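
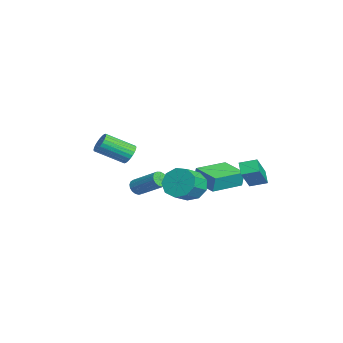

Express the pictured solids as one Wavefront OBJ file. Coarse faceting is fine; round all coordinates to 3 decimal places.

v 2.096 3.211 -0.676
v 1.404 3.191 -0.118
v 2.291 4.153 -0.402
v 1.598 4.133 0.156
v 3.242 2.567 0.724
v 2.549 2.547 1.282
v 3.436 3.509 0.998
v 2.744 3.489 1.556
v 0.744 -2.98 1.41
v 1.038 -2.69 1.925
v 0.95 -4.27 2.865
v 0.656 -4.56 2.35
v 0.79 -2.646 1.977
v 0.702 -4.225 2.917
v 0.535 -2.652 1.943
v 0.446 -4.231 2.882
v 0.312 -2.708 1.828
v 0.223 -4.287 2.767
v 0.154 -2.805 1.649
v 0.066 -4.385 2.588
v 0.087 -2.929 1.434
v -0.002 -4.509 2.373
v 0.119 -3.061 1.215
v 0.031 -4.641 2.154
v 0.247 -3.181 1.026
v 0.158 -4.761 1.965
v 0.45 -3.27 0.895
v 0.362 -4.85 1.835
v 0.698 -3.315 0.843
v 0.61 -4.894 1.783
v 0.954 -3.309 0.878
v 0.865 -4.888 1.817
v 1.177 -3.253 0.993
v 1.088 -4.832 1.932
v 1.334 -3.155 1.172
v 1.246 -4.735 2.111
v 1.402 -3.031 1.387
v 1.313 -4.611 2.326
v 1.369 -2.899 1.606
v 1.281 -4.479 2.545
v 1.242 -2.779 1.795
v 1.153 -4.359 2.734
v 0.02 0.368 -1.407
v 0.474 0.117 -2.297
v 1.394 -0.678 -1.603
v 0.94 -0.428 -0.713
v 0.773 0.696 -2.028
v 1.693 -0.099 -1.335
v 0.719 1.122 -1.469
v 1.639 0.326 -0.776
v 0.338 1.194 -0.881
v 1.258 0.399 -0.187
v -0.192 0.88 -0.539
v 0.729 0.085 0.155
v -0.622 0.326 -0.603
v 0.298 -0.469 0.091
v -0.752 -0.208 -1.043
v 0.168 -1.004 -0.349
v -0.521 -0.473 -1.653
v 0.399 -1.269 -0.96
v -0.037 -0.345 -2.148
v 0.883 -1.14 -1.455
v -3.228 -2.233 -2.829
v -2.775 -2.545 -2.935
v -1.7 -1.34 -1.898
v -2.152 -1.027 -1.791
v -2.78 -2.368 -3.136
v -1.704 -1.162 -2.099
v -2.887 -2.16 -3.267
v -1.811 -0.954 -2.229
v -3.072 -1.969 -3.297
v -1.996 -0.763 -2.26
v -3.293 -1.838 -3.22
v -2.217 -0.632 -2.183
v -3.499 -1.797 -3.054
v -2.423 -0.592 -2.016
v -3.643 -1.857 -2.835
v -2.567 -0.651 -1.798
v -3.692 -2.002 -2.616
v -2.616 -0.797 -1.578
v -3.634 -2.201 -2.445
v -2.559 -0.995 -1.407
v -3.484 -2.406 -2.362
v -2.408 -1.201 -1.324
v -3.274 -2.572 -2.386
v -2.199 -1.367 -1.348
v -3.055 -2.66 -2.511
v -1.979 -1.455 -1.474
v -2.874 -2.651 -2.71
v -1.799 -1.445 -1.672
v -3.365 0.958 -2.583
v -3.276 1.085 -1.544
v -4.508 2.775 -2.706
v -4.419 2.901 -1.668
v -1.941 1.839 -2.812
v -1.852 1.965 -1.774
v -3.084 3.655 -2.936
v -2.995 3.782 -1.897
f 2 4 1
f 5 2 1
f 1 4 3
f 3 5 1
f 2 8 4
f 6 2 5
f 6 8 2
f 4 8 3
f 7 5 3
f 3 8 7
f 7 6 5
f 8 6 7
f 10 9 13
f 10 13 11
f 11 13 14
f 11 14 12
f 13 9 15
f 13 15 14
f 14 15 16
f 14 16 12
f 15 9 17
f 15 17 16
f 16 17 18
f 16 18 12
f 17 9 19
f 17 19 18
f 18 19 20
f 18 20 12
f 19 9 21
f 19 21 20
f 20 21 22
f 20 22 12
f 21 9 23
f 21 23 22
f 22 23 24
f 22 24 12
f 23 9 25
f 23 25 24
f 24 25 26
f 24 26 12
f 25 9 27
f 25 27 26
f 26 27 28
f 26 28 12
f 27 9 29
f 27 29 28
f 28 29 30
f 28 30 12
f 29 9 31
f 29 31 30
f 30 31 32
f 30 32 12
f 31 9 33
f 31 33 32
f 32 33 34
f 32 34 12
f 33 9 35
f 33 35 34
f 34 35 36
f 34 36 12
f 35 9 37
f 35 37 36
f 36 37 38
f 36 38 12
f 37 9 39
f 37 39 38
f 38 39 40
f 38 40 12
f 39 9 41
f 39 41 40
f 40 41 42
f 40 42 12
f 41 9 10
f 41 10 42
f 42 10 11
f 42 11 12
f 44 43 47
f 44 47 45
f 45 47 48
f 45 48 46
f 47 43 49
f 47 49 48
f 48 49 50
f 48 50 46
f 49 43 51
f 49 51 50
f 50 51 52
f 50 52 46
f 51 43 53
f 51 53 52
f 52 53 54
f 52 54 46
f 53 43 55
f 53 55 54
f 54 55 56
f 54 56 46
f 55 43 57
f 55 57 56
f 56 57 58
f 56 58 46
f 57 43 59
f 57 59 58
f 58 59 60
f 58 60 46
f 59 43 61
f 59 61 60
f 60 61 62
f 60 62 46
f 61 43 44
f 61 44 62
f 62 44 45
f 62 45 46
f 64 63 67
f 64 67 65
f 65 67 68
f 65 68 66
f 67 63 69
f 67 69 68
f 68 69 70
f 68 70 66
f 69 63 71
f 69 71 70
f 70 71 72
f 70 72 66
f 71 63 73
f 71 73 72
f 72 73 74
f 72 74 66
f 73 63 75
f 73 75 74
f 74 75 76
f 74 76 66
f 75 63 77
f 75 77 76
f 76 77 78
f 76 78 66
f 77 63 79
f 77 79 78
f 78 79 80
f 78 80 66
f 79 63 81
f 79 81 80
f 80 81 82
f 80 82 66
f 81 63 83
f 81 83 82
f 82 83 84
f 82 84 66
f 83 63 85
f 83 85 84
f 84 85 86
f 84 86 66
f 85 63 87
f 85 87 86
f 86 87 88
f 86 88 66
f 87 63 89
f 87 89 88
f 88 89 90
f 88 90 66
f 89 63 64
f 89 64 90
f 90 64 65
f 90 65 66
f 92 94 91
f 95 92 91
f 91 94 93
f 93 95 91
f 92 98 94
f 96 92 95
f 96 98 92
f 94 98 93
f 97 95 93
f 93 98 97
f 97 96 95
f 98 96 97



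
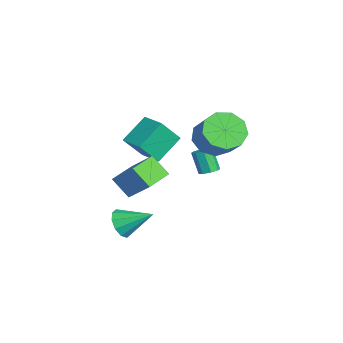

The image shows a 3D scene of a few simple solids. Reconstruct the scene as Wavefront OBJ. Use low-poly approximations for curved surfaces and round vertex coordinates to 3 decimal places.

v 1.714 -4.353 -1.086
v 2.09 -4.835 -0.555
v 2.266 -3.027 -0.274
v 2.408 -4.739 -0.929
v 2.461 -4.495 -1.363
v 2.229 -4.197 -1.691
v 1.799 -3.959 -1.788
v 1.337 -3.871 -1.617
v 1.019 -3.967 -1.243
v 0.966 -4.211 -0.809
v 1.198 -4.509 -0.481
v 1.628 -4.747 -0.384
v -2.912 -2.691 0.39
v -2.657 -3.625 1.625
v -3.636 -1.549 1.403
v -3.381 -2.483 2.638
v -1.739 -2.117 0.582
v -1.484 -3.051 1.817
v -2.463 -0.975 1.595
v -2.208 -1.909 2.83
v 1.395 -3.827 2.348
v 2.337 -3.067 3.513
v 1.957 -3.195 1.482
v 2.899 -2.435 2.647
v 2.341 -4.825 2.233
v 3.283 -4.065 3.398
v 2.903 -4.193 1.367
v 3.845 -3.433 2.532
v -0.866 0.273 2.452
v -0.12 0.197 1.674
v 1.091 0.451 2.81
v 0.346 0.527 3.588
v -0.337 0.9 1.749
v 0.874 1.154 2.885
v -0.802 1.309 2.152
v 0.41 1.563 3.288
v -1.296 1.233 2.696
v -0.085 1.487 3.832
v -1.589 0.708 3.126
v -0.378 0.962 4.262
v -1.543 -0.02 3.24
v -0.332 0.234 4.376
v -1.181 -0.611 2.986
v 0.03 -0.357 4.122
v -0.671 -0.789 2.481
v 0.54 -0.535 3.618
v -0.252 -0.469 1.964
v 0.959 -0.215 3.1
v -2.608 0.419 -0.895
v -2.295 0.765 -0.665
v -2.84 0.507 0.464
v -3.152 0.161 0.235
v -2.636 0.928 -0.792
v -3.18 0.67 0.337
v -2.96 0.792 -0.979
v -3.504 0.534 0.15
v -3.077 0.438 -1.117
v -3.622 0.18 0.012
v -2.92 0.073 -1.124
v -3.465 -0.185 0.005
v -2.58 -0.09 -0.997
v -3.124 -0.348 0.132
v -2.256 0.046 -0.81
v -2.8 -0.212 0.319
v -2.138 0.4 -0.672
v -2.683 0.142 0.457
f 2 1 4
f 2 4 3
f 4 1 5
f 4 5 3
f 5 1 6
f 5 6 3
f 6 1 7
f 6 7 3
f 7 1 8
f 7 8 3
f 8 1 9
f 8 9 3
f 9 1 10
f 9 10 3
f 10 1 11
f 10 11 3
f 11 1 12
f 11 12 3
f 12 1 2
f 12 2 3
f 14 16 13
f 17 14 13
f 13 16 15
f 15 17 13
f 14 20 16
f 18 14 17
f 18 20 14
f 16 20 15
f 19 17 15
f 15 20 19
f 19 18 17
f 20 18 19
f 22 24 21
f 25 22 21
f 21 24 23
f 23 25 21
f 22 28 24
f 26 22 25
f 26 28 22
f 24 28 23
f 27 25 23
f 23 28 27
f 27 26 25
f 28 26 27
f 30 29 33
f 30 33 31
f 31 33 34
f 31 34 32
f 33 29 35
f 33 35 34
f 34 35 36
f 34 36 32
f 35 29 37
f 35 37 36
f 36 37 38
f 36 38 32
f 37 29 39
f 37 39 38
f 38 39 40
f 38 40 32
f 39 29 41
f 39 41 40
f 40 41 42
f 40 42 32
f 41 29 43
f 41 43 42
f 42 43 44
f 42 44 32
f 43 29 45
f 43 45 44
f 44 45 46
f 44 46 32
f 45 29 47
f 45 47 46
f 46 47 48
f 46 48 32
f 47 29 30
f 47 30 48
f 48 30 31
f 48 31 32
f 50 49 53
f 50 53 51
f 51 53 54
f 51 54 52
f 53 49 55
f 53 55 54
f 54 55 56
f 54 56 52
f 55 49 57
f 55 57 56
f 56 57 58
f 56 58 52
f 57 49 59
f 57 59 58
f 58 59 60
f 58 60 52
f 59 49 61
f 59 61 60
f 60 61 62
f 60 62 52
f 61 49 63
f 61 63 62
f 62 63 64
f 62 64 52
f 63 49 65
f 63 65 64
f 64 65 66
f 64 66 52
f 65 49 50
f 65 50 66
f 66 50 51
f 66 51 52



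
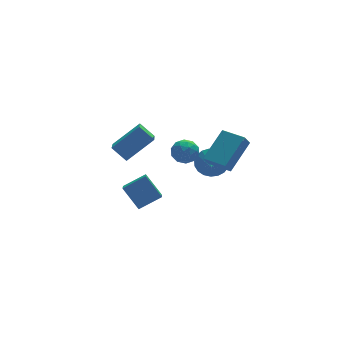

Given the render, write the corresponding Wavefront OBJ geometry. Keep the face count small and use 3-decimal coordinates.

v -3.495 -3.057 0.013
v -3.921 -4.365 0.887
v -4.028 -2.186 1.056
v -4.453 -3.494 1.931
v -2.307 -3.046 0.609
v -2.732 -4.354 1.484
v -2.839 -2.175 1.653
v -3.265 -3.483 2.527
v -2.644 4.082 -0.367
v -3.189 2.472 0.546
v -1.078 4.225 0.82
v -1.623 2.615 1.733
v -2.037 3.465 -1.093
v -2.582 1.855 -0.18
v -0.471 3.608 0.094
v -1.016 1.998 1.007
v 2.054 1.668 -1.301
v 2.586 1.191 -1.896
v 1.646 0.612 -0.819
v 2.824 1.236 -1.594
v 2.928 1.357 -1.242
v 2.882 1.531 -0.9
v 2.692 1.729 -0.627
v 2.392 1.916 -0.471
v 2.033 2.06 -0.458
v 1.678 2.137 -0.591
v 1.388 2.132 -0.847
v 1.213 2.047 -1.181
v 1.184 1.897 -1.536
v 1.305 1.707 -1.85
v 1.555 1.51 -2.07
v 1.892 1.34 -2.156
v 2.257 1.227 -2.095
v 1.597 -1.59 0.791
v 3.003 -0.603 1.999
v 0.803 -0.437 0.772
v 2.209 0.551 1.979
v 1.991 -1.331 0.121
v 3.397 -0.343 1.328
v 1.197 -0.177 0.101
v 2.603 0.81 1.309
v 1.064 2.453 0.106
v 1.411 1.893 -0.365
v -0.111 1.927 -0.135
v 0.236 1.367 -0.606
v 0.356 1.354 0.195
v 1.083 1.679 0.343
v 0.217 2.141 -0.843
v 0.944 2.466 -0.695
v 0.888 1.7 -0.952
v 0.974 1.214 -0.31
v 0.326 2.606 -0.19
v 0.412 2.12 0.452
v 1.341 2.219 -0.108
v -0.041 1.601 -0.392
v 0.03 1.593 0.079
v 0.234 1.264 -0.198
v 1.148 2.093 0.308
v 1.352 1.764 0.031
v 0.732 1.447 0.36
v -0.052 2.056 -0.531
v 0.152 1.727 -0.808
v 1.066 2.556 -0.302
v 1.27 2.227 -0.579
v 0.568 2.373 -0.86
v 1.237 1.777 -0.73
v 0.546 1.468 -0.872
v 0.535 1.923 -1.011
v 0.962 2.114 -0.924
v 1.288 1.491 -0.353
v 0.597 1.182 -0.495
v 0.668 1.174 -0.024
v 1.095 1.365 0.063
v 0.98 1.378 -0.698
v 0.703 2.638 -0.005
v 0.012 2.329 -0.147
v 0.205 2.455 -0.563
v 0.632 2.646 -0.476
v 0.754 2.352 0.372
v 0.063 2.043 0.23
v 0.338 1.706 0.424
v 0.765 1.897 0.511
v 0.32 2.442 0.198
f 2 4 1
f 5 2 1
f 1 4 3
f 3 5 1
f 2 8 4
f 6 2 5
f 6 8 2
f 4 8 3
f 7 5 3
f 3 8 7
f 7 6 5
f 8 6 7
f 10 12 9
f 13 10 9
f 9 12 11
f 11 13 9
f 10 16 12
f 14 10 13
f 14 16 10
f 12 16 11
f 15 13 11
f 11 16 15
f 15 14 13
f 16 14 15
f 18 17 20
f 18 20 19
f 20 17 21
f 20 21 19
f 21 17 22
f 21 22 19
f 22 17 23
f 22 23 19
f 23 17 24
f 23 24 19
f 24 17 25
f 24 25 19
f 25 17 26
f 25 26 19
f 26 17 27
f 26 27 19
f 27 17 28
f 27 28 19
f 28 17 29
f 28 29 19
f 29 17 30
f 29 30 19
f 30 17 31
f 30 31 19
f 31 17 32
f 31 32 19
f 32 17 33
f 32 33 19
f 33 17 18
f 33 18 19
f 35 37 34
f 38 35 34
f 34 37 36
f 36 38 34
f 35 41 37
f 39 35 38
f 39 41 35
f 37 41 36
f 40 38 36
f 36 41 40
f 40 39 38
f 41 39 40
f 42 79 58
f 79 53 82
f 58 82 47
f 79 82 58
f 42 58 54
f 58 47 59
f 54 59 43
f 58 59 54
f 42 54 63
f 54 43 64
f 63 64 49
f 54 64 63
f 42 63 75
f 63 49 78
f 75 78 52
f 63 78 75
f 42 75 79
f 75 52 83
f 79 83 53
f 75 83 79
f 43 59 70
f 59 47 73
f 70 73 51
f 59 73 70
f 47 82 60
f 82 53 81
f 60 81 46
f 82 81 60
f 53 83 80
f 83 52 76
f 80 76 44
f 83 76 80
f 52 78 77
f 78 49 65
f 77 65 48
f 78 65 77
f 49 64 69
f 64 43 66
f 69 66 50
f 64 66 69
f 45 71 57
f 71 51 72
f 57 72 46
f 71 72 57
f 45 57 55
f 57 46 56
f 55 56 44
f 57 56 55
f 45 55 62
f 55 44 61
f 62 61 48
f 55 61 62
f 45 62 67
f 62 48 68
f 67 68 50
f 62 68 67
f 45 67 71
f 67 50 74
f 71 74 51
f 67 74 71
f 46 72 60
f 72 51 73
f 60 73 47
f 72 73 60
f 44 56 80
f 56 46 81
f 80 81 53
f 56 81 80
f 48 61 77
f 61 44 76
f 77 76 52
f 61 76 77
f 50 68 69
f 68 48 65
f 69 65 49
f 68 65 69
f 51 74 70
f 74 50 66
f 70 66 43
f 74 66 70



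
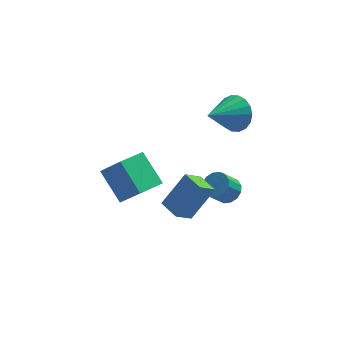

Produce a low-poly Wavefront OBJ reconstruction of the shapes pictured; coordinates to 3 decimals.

v 1.662 -2.628 -2.385
v 0.894 -3.189 -1.653
v 1.023 -1.618 -2.282
v 0.255 -2.178 -1.549
v 2.825 -2.062 -0.731
v 2.057 -2.622 0.002
v 2.186 -1.051 -0.627
v 1.418 -1.612 0.105
v -1.724 -2.377 -1.2
v -0.776 -2.971 0.013
v -2.613 -1.133 0.104
v -1.665 -1.726 1.317
v -0.615 -1.254 -1.517
v 0.333 -1.847 -0.304
v -1.504 -0.009 -0.213
v -0.556 -0.603 1
v 3.708 0.873 -3.556
v 4.225 1.161 -3.032
v 3.549 0.755 -2.141
v 3.032 0.467 -2.664
v 3.958 1.465 -3.096
v 3.282 1.059 -2.205
v 3.625 1.61 -3.283
v 2.949 1.204 -2.392
v 3.314 1.557 -3.543
v 2.638 1.151 -2.652
v 3.108 1.321 -3.807
v 2.432 0.916 -2.915
v 3.063 0.965 -4.003
v 2.387 0.559 -3.111
v 3.191 0.585 -4.079
v 2.515 0.179 -3.188
v 3.458 0.281 -4.015
v 2.782 -0.125 -3.124
v 3.791 0.136 -3.828
v 3.115 -0.27 -2.937
v 4.102 0.189 -3.568
v 3.426 -0.217 -2.677
v 4.308 0.424 -3.305
v 3.632 0.019 -2.413
v 4.353 0.781 -3.109
v 3.677 0.375 -2.217
v 3.905 0.204 3.042
v 4.601 -0.085 3.801
v 2.495 -0.944 3.898
v 4.398 0.304 3.986
v 4.096 0.673 3.984
v 3.757 0.948 3.796
v 3.447 1.077 3.458
v 3.228 1.033 3.037
v 3.143 0.824 2.618
v 3.209 0.493 2.282
v 3.412 0.104 2.097
v 3.714 -0.265 2.099
v 4.053 -0.541 2.287
v 4.363 -0.669 2.625
v 4.582 -0.625 3.046
v 4.667 -0.416 3.465
f 2 4 1
f 5 2 1
f 1 4 3
f 3 5 1
f 2 8 4
f 6 2 5
f 6 8 2
f 4 8 3
f 7 5 3
f 3 8 7
f 7 6 5
f 8 6 7
f 10 12 9
f 13 10 9
f 9 12 11
f 11 13 9
f 10 16 12
f 14 10 13
f 14 16 10
f 12 16 11
f 15 13 11
f 11 16 15
f 15 14 13
f 16 14 15
f 18 17 21
f 18 21 19
f 19 21 22
f 19 22 20
f 21 17 23
f 21 23 22
f 22 23 24
f 22 24 20
f 23 17 25
f 23 25 24
f 24 25 26
f 24 26 20
f 25 17 27
f 25 27 26
f 26 27 28
f 26 28 20
f 27 17 29
f 27 29 28
f 28 29 30
f 28 30 20
f 29 17 31
f 29 31 30
f 30 31 32
f 30 32 20
f 31 17 33
f 31 33 32
f 32 33 34
f 32 34 20
f 33 17 35
f 33 35 34
f 34 35 36
f 34 36 20
f 35 17 37
f 35 37 36
f 36 37 38
f 36 38 20
f 37 17 39
f 37 39 38
f 38 39 40
f 38 40 20
f 39 17 41
f 39 41 40
f 40 41 42
f 40 42 20
f 41 17 18
f 41 18 42
f 42 18 19
f 42 19 20
f 44 43 46
f 44 46 45
f 46 43 47
f 46 47 45
f 47 43 48
f 47 48 45
f 48 43 49
f 48 49 45
f 49 43 50
f 49 50 45
f 50 43 51
f 50 51 45
f 51 43 52
f 51 52 45
f 52 43 53
f 52 53 45
f 53 43 54
f 53 54 45
f 54 43 55
f 54 55 45
f 55 43 56
f 55 56 45
f 56 43 57
f 56 57 45
f 57 43 58
f 57 58 45
f 58 43 44
f 58 44 45



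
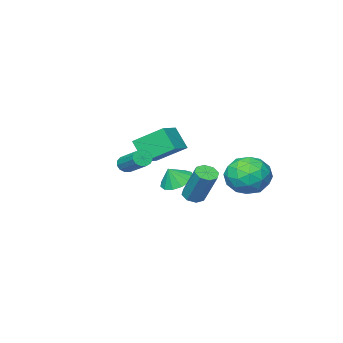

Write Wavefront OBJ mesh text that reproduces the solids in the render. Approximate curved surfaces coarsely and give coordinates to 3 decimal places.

v -0.866 3.103 -1.14
v 0.001 2.609 -0.458
v -2.041 1.591 -0.742
v -1.174 1.097 -0.06
v -1.729 2.107 0.305
v -1.003 3.042 0.06
v -1.037 1.158 -1.26
v -0.311 2.093 -1.505
v -0.105 1.407 -0.531
v -0.532 1.993 0.436
v -1.508 2.207 -1.636
v -1.935 2.793 -0.669
v -0.329 2.989 -0.834
v -1.711 1.211 -0.366
v -2.037 1.805 -0.151
v -1.527 1.514 0.25
v -0.919 3.243 -0.53
v -0.409 2.953 -0.129
v -1.426 2.658 0.32
v -1.631 1.247 -1.071
v -1.121 0.957 -0.67
v -0.513 2.686 -1.45
v -0.003 2.395 -1.049
v -0.614 1.542 -1.52
v 0.118 1.992 -0.476
v -0.573 1.103 -0.242
v -0.492 1.139 -0.947
v -0.065 1.688 -1.092
v -0.133 2.337 0.093
v -0.824 1.448 0.327
v -1.15 2.042 0.541
v -0.723 2.591 0.397
v -0.195 1.63 0.049
v -1.216 2.752 -1.527
v -1.907 1.863 -1.293
v -1.317 1.609 -1.597
v -0.89 2.158 -1.741
v -1.467 3.097 -0.958
v -2.158 2.208 -0.724
v -1.975 2.512 -0.108
v -1.548 3.061 -0.253
v -1.845 2.57 -1.249
v 0.8 0.306 -1.986
v 1.345 0.502 -2.14
v 1.445 1.631 -0.348
v 0.9 1.434 -0.194
v 1.01 0.776 -2.294
v 1.11 1.904 -0.502
v 0.552 0.774 -2.267
v 0.652 1.903 -0.475
v 0.239 0.498 -2.076
v 0.339 1.626 -0.284
v 0.255 0.109 -1.832
v 0.355 1.238 -0.04
v 0.59 -0.164 -1.678
v 0.69 0.964 0.114
v 1.048 -0.163 -1.705
v 1.148 0.966 0.087
v 1.361 0.114 -1.896
v 1.461 1.242 -0.104
v 0.734 -0.258 0.886
v 0.821 -1.07 1.986
v 1.901 0.33 1.227
v 1.988 -0.483 2.327
v 1.632 -1.477 -0.087
v 1.719 -2.29 1.013
v 2.799 -0.89 0.254
v 2.886 -1.702 1.354
v 3.606 -1.158 0.191
v 3.779 -1.403 0.591
v 3.967 0.134 1.449
v 3.794 0.378 1.049
v 4.003 -1.342 0.432
v 4.192 0.195 1.29
v 4.102 -1.222 0.197
v 4.29 0.314 1.055
v 4.042 -1.083 -0.04
v 4.231 0.454 0.817
v 3.845 -0.967 -0.204
v 4.033 0.57 0.654
v 3.571 -0.912 -0.243
v 3.759 0.625 0.615
v 3.308 -0.935 -0.143
v 3.497 0.601 0.715
v 3.14 -1.029 0.062
v 3.329 0.507 0.92
v 3.12 -1.164 0.309
v 3.308 0.372 1.167
v 3.254 -1.298 0.518
v 3.442 0.239 1.376
v 3.499 -1.387 0.623
v 3.688 0.15 1.481
v -1.273 -3.754 -2.686
v -0.485 -3.709 -3.14
v -0.767 -3.806 -1.814
v -0.619 -3.225 -3.034
v -0.96 -2.91 -2.817
v -1.4 -2.862 -2.559
v -1.8 -3.097 -2.342
v -2.033 -3.541 -2.233
v -2.024 -4.053 -2.269
v -1.777 -4.469 -2.437
v -1.37 -4.659 -2.684
v -0.932 -4.561 -2.932
v -0.602 -4.207 -3.102
f 1 38 17
f 38 12 41
f 17 41 6
f 38 41 17
f 1 17 13
f 17 6 18
f 13 18 2
f 17 18 13
f 1 13 22
f 13 2 23
f 22 23 8
f 13 23 22
f 1 22 34
f 22 8 37
f 34 37 11
f 22 37 34
f 1 34 38
f 34 11 42
f 38 42 12
f 34 42 38
f 2 18 29
f 18 6 32
f 29 32 10
f 18 32 29
f 6 41 19
f 41 12 40
f 19 40 5
f 41 40 19
f 12 42 39
f 42 11 35
f 39 35 3
f 42 35 39
f 11 37 36
f 37 8 24
f 36 24 7
f 37 24 36
f 8 23 28
f 23 2 25
f 28 25 9
f 23 25 28
f 4 30 16
f 30 10 31
f 16 31 5
f 30 31 16
f 4 16 14
f 16 5 15
f 14 15 3
f 16 15 14
f 4 14 21
f 14 3 20
f 21 20 7
f 14 20 21
f 4 21 26
f 21 7 27
f 26 27 9
f 21 27 26
f 4 26 30
f 26 9 33
f 30 33 10
f 26 33 30
f 5 31 19
f 31 10 32
f 19 32 6
f 31 32 19
f 3 15 39
f 15 5 40
f 39 40 12
f 15 40 39
f 7 20 36
f 20 3 35
f 36 35 11
f 20 35 36
f 9 27 28
f 27 7 24
f 28 24 8
f 27 24 28
f 10 33 29
f 33 9 25
f 29 25 2
f 33 25 29
f 44 43 47
f 44 47 45
f 45 47 48
f 45 48 46
f 47 43 49
f 47 49 48
f 48 49 50
f 48 50 46
f 49 43 51
f 49 51 50
f 50 51 52
f 50 52 46
f 51 43 53
f 51 53 52
f 52 53 54
f 52 54 46
f 53 43 55
f 53 55 54
f 54 55 56
f 54 56 46
f 55 43 57
f 55 57 56
f 56 57 58
f 56 58 46
f 57 43 59
f 57 59 58
f 58 59 60
f 58 60 46
f 59 43 44
f 59 44 60
f 60 44 45
f 60 45 46
f 62 64 61
f 65 62 61
f 61 64 63
f 63 65 61
f 62 68 64
f 66 62 65
f 66 68 62
f 64 68 63
f 67 65 63
f 63 68 67
f 67 66 65
f 68 66 67
f 70 69 73
f 70 73 71
f 71 73 74
f 71 74 72
f 73 69 75
f 73 75 74
f 74 75 76
f 74 76 72
f 75 69 77
f 75 77 76
f 76 77 78
f 76 78 72
f 77 69 79
f 77 79 78
f 78 79 80
f 78 80 72
f 79 69 81
f 79 81 80
f 80 81 82
f 80 82 72
f 81 69 83
f 81 83 82
f 82 83 84
f 82 84 72
f 83 69 85
f 83 85 84
f 84 85 86
f 84 86 72
f 85 69 87
f 85 87 86
f 86 87 88
f 86 88 72
f 87 69 89
f 87 89 88
f 88 89 90
f 88 90 72
f 89 69 91
f 89 91 90
f 90 91 92
f 90 92 72
f 91 69 70
f 91 70 92
f 92 70 71
f 92 71 72
f 94 93 96
f 94 96 95
f 96 93 97
f 96 97 95
f 97 93 98
f 97 98 95
f 98 93 99
f 98 99 95
f 99 93 100
f 99 100 95
f 100 93 101
f 100 101 95
f 101 93 102
f 101 102 95
f 102 93 103
f 102 103 95
f 103 93 104
f 103 104 95
f 104 93 105
f 104 105 95
f 105 93 94
f 105 94 95



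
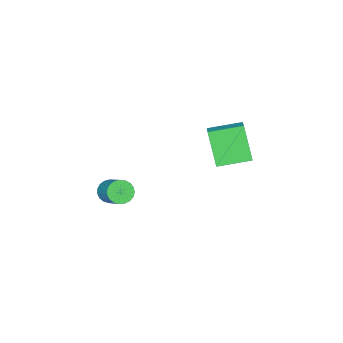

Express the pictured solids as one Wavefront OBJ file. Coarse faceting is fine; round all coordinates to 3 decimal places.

v -4.383 -2.755 3.626
v -3.865 -2.106 4.128
v -4.066 -1.78 2.038
v -3.547 -1.132 2.54
v -3.033 -3.628 3.36
v -2.514 -2.98 3.862
v -2.715 -2.654 1.772
v -2.197 -2.005 2.274
v 1.862 -4.399 1.24
v 2.367 -4.278 0.919
v 2.902 -2.859 2.299
v 2.398 -2.981 2.62
v 2.199 -4.116 0.818
v 2.735 -2.697 2.197
v 1.974 -4.004 0.79
v 2.509 -2.585 2.169
v 1.729 -3.959 0.839
v 2.264 -2.541 2.219
v 1.507 -3.991 0.958
v 2.042 -2.572 2.338
v 1.347 -4.094 1.126
v 1.882 -2.675 2.505
v 1.276 -4.249 1.313
v 1.811 -2.83 2.693
v 1.306 -4.431 1.488
v 1.841 -3.012 2.868
v 1.432 -4.607 1.62
v 1.968 -3.188 3
v 1.633 -4.747 1.686
v 2.168 -3.328 3.066
v 1.874 -4.827 1.676
v 2.409 -3.408 3.055
v 2.112 -4.833 1.589
v 2.647 -3.414 2.969
v 2.307 -4.764 1.443
v 2.843 -3.345 2.822
v 2.426 -4.632 1.261
v 2.961 -3.213 2.641
v 2.447 -4.46 1.076
v 2.982 -3.041 2.456
f 2 4 1
f 5 2 1
f 1 4 3
f 3 5 1
f 2 8 4
f 6 2 5
f 6 8 2
f 4 8 3
f 7 5 3
f 3 8 7
f 7 6 5
f 8 6 7
f 10 9 13
f 10 13 11
f 11 13 14
f 11 14 12
f 13 9 15
f 13 15 14
f 14 15 16
f 14 16 12
f 15 9 17
f 15 17 16
f 16 17 18
f 16 18 12
f 17 9 19
f 17 19 18
f 18 19 20
f 18 20 12
f 19 9 21
f 19 21 20
f 20 21 22
f 20 22 12
f 21 9 23
f 21 23 22
f 22 23 24
f 22 24 12
f 23 9 25
f 23 25 24
f 24 25 26
f 24 26 12
f 25 9 27
f 25 27 26
f 26 27 28
f 26 28 12
f 27 9 29
f 27 29 28
f 28 29 30
f 28 30 12
f 29 9 31
f 29 31 30
f 30 31 32
f 30 32 12
f 31 9 33
f 31 33 32
f 32 33 34
f 32 34 12
f 33 9 35
f 33 35 34
f 34 35 36
f 34 36 12
f 35 9 37
f 35 37 36
f 36 37 38
f 36 38 12
f 37 9 39
f 37 39 38
f 38 39 40
f 38 40 12
f 39 9 10
f 39 10 40
f 40 10 11
f 40 11 12



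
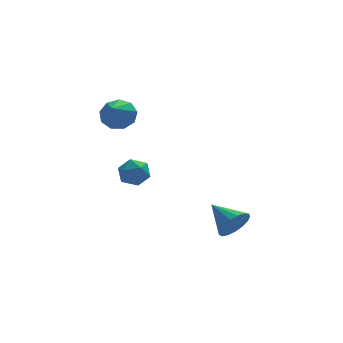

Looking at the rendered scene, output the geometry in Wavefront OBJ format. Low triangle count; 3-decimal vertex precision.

v -1.702 4.576 -0.487
v -1.136 3.926 -0.213
v -2.524 3.574 -1.167
v -1.958 2.924 -0.893
v -2.48 3.352 -0.291
v -1.972 3.972 0.129
v -1.688 3.528 -1.509
v -1.18 4.148 -1.089
v -1.127 3.279 -0.844
v -1.617 3.17 -0.092
v -2.043 4.33 -1.288
v -2.533 4.221 -0.536
v -2.42 4.54 3.018
v -1.52 4.293 3.198
v -3.06 3.06 4.182
v -1.724 4.727 3.637
v -2.253 5.073 3.786
v -2.861 5.17 3.576
v -3.262 4.972 3.104
v -3.269 4.573 2.592
v -2.879 4.158 2.279
v -2.274 3.922 2.311
v -1.738 3.976 2.674
v 2.307 0.262 -3.056
v 3.041 0.328 -2.424
v 1.533 1.678 -2.304
v 3.177 0.593 -2.781
v 3.114 0.781 -3.201
v 2.867 0.851 -3.587
v 2.491 0.785 -3.852
v 2.073 0.6 -3.934
v 1.709 0.338 -3.815
v 1.482 0.058 -3.522
v 1.444 -0.175 -3.123
v 1.604 -0.308 -2.708
v 1.925 -0.31 -2.372
v 2.334 -0.181 -2.193
v 2.736 0.049 -2.212
f 1 12 6
f 1 6 2
f 1 2 8
f 1 8 11
f 1 11 12
f 2 6 10
f 6 12 5
f 12 11 3
f 11 8 7
f 8 2 9
f 4 10 5
f 4 5 3
f 4 3 7
f 4 7 9
f 4 9 10
f 5 10 6
f 3 5 12
f 7 3 11
f 9 7 8
f 10 9 2
f 14 13 16
f 14 16 15
f 16 13 17
f 16 17 15
f 17 13 18
f 17 18 15
f 18 13 19
f 18 19 15
f 19 13 20
f 19 20 15
f 20 13 21
f 20 21 15
f 21 13 22
f 21 22 15
f 22 13 23
f 22 23 15
f 23 13 14
f 23 14 15
f 25 24 27
f 25 27 26
f 27 24 28
f 27 28 26
f 28 24 29
f 28 29 26
f 29 24 30
f 29 30 26
f 30 24 31
f 30 31 26
f 31 24 32
f 31 32 26
f 32 24 33
f 32 33 26
f 33 24 34
f 33 34 26
f 34 24 35
f 34 35 26
f 35 24 36
f 35 36 26
f 36 24 37
f 36 37 26
f 37 24 38
f 37 38 26
f 38 24 25
f 38 25 26



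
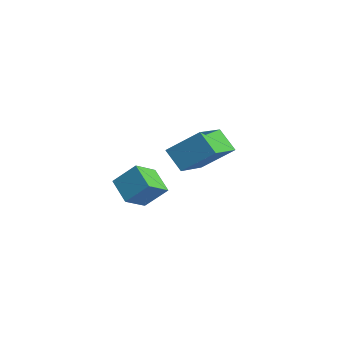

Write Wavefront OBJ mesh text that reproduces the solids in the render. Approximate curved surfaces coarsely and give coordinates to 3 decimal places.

v 2.895 -2.441 -3.333
v 1.953 -2.549 -2.718
v 2.465 -1.576 -3.839
v 1.524 -1.684 -3.224
v 3.336 -1.756 -2.536
v 2.395 -1.864 -1.921
v 2.907 -0.891 -3.042
v 1.965 -0.999 -2.427
v -0.752 1.062 -3.829
v -1.444 0.734 -2.985
v -1.91 2.351 -4.278
v -2.603 2.022 -3.435
v 0.003 2.098 -2.805
v -0.69 1.769 -1.962
v -1.156 3.386 -3.255
v -1.848 3.058 -2.411
f 2 4 1
f 5 2 1
f 1 4 3
f 3 5 1
f 2 8 4
f 6 2 5
f 6 8 2
f 4 8 3
f 7 5 3
f 3 8 7
f 7 6 5
f 8 6 7
f 10 12 9
f 13 10 9
f 9 12 11
f 11 13 9
f 10 16 12
f 14 10 13
f 14 16 10
f 12 16 11
f 15 13 11
f 11 16 15
f 15 14 13
f 16 14 15



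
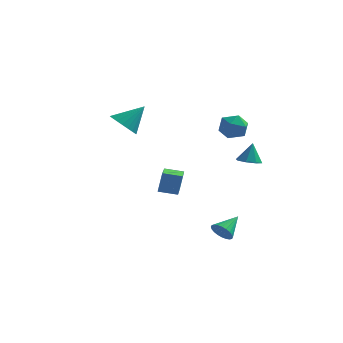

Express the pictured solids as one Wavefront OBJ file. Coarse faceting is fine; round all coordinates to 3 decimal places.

v 2.625 1.339 0.026
v 3.3 1.379 -0.038
v 2.715 1.641 1.174
v 3.064 1.831 -0.138
v 2.571 1.996 -0.142
v 2.108 1.776 -0.048
v 1.949 1.3 0.09
v 2.185 0.847 0.19
v 2.679 0.683 0.194
v 3.141 0.903 0.1
v -1.143 -1.626 -1.483
v -1.012 -1.326 -0.329
v -1.717 0.202 -1.893
v -1.586 0.502 -0.738
v -0.174 -1.362 -1.662
v -0.043 -1.062 -0.507
v -0.748 0.466 -2.071
v -0.617 0.766 -0.917
v 2.855 -3.569 -2.893
v 3.447 -3.681 -3.108
v 3.305 -2.471 -2.227
v 3.357 -3.534 -3.289
v 3.19 -3.392 -3.409
v 2.972 -3.278 -3.451
v 2.736 -3.207 -3.408
v 2.519 -3.192 -3.286
v 2.352 -3.234 -3.105
v 2.263 -3.327 -2.891
v 2.263 -3.457 -2.678
v 2.354 -3.603 -2.497
v 2.52 -3.745 -2.377
v 2.738 -3.859 -2.335
v 2.974 -3.93 -2.378
v 3.192 -3.945 -2.5
v 3.358 -3.903 -2.681
v 3.448 -3.81 -2.895
v 0.443 3.382 1.47
v 1.174 3.789 1.186
v 1.246 2.391 2.114
v 1.977 2.798 1.83
v 1.469 3.179 2.444
v 0.972 3.792 2.046
v 1.448 2.388 1.254
v 0.951 3.001 0.856
v 1.794 3.175 1.053
v 1.807 3.664 1.788
v 0.613 2.516 1.512
v 0.626 3.005 2.247
v -4.172 1.408 1.677
v -3.488 1.514 1.087
v -3.288 2.192 2.843
v -3.691 1.829 1.029
v -3.977 2.07 1.084
v -4.297 2.197 1.241
v -4.595 2.188 1.474
v -4.82 2.044 1.741
v -4.933 1.79 1.998
v -4.915 1.47 2.199
v -4.768 1.139 2.31
v -4.518 0.855 2.311
v -4.208 0.666 2.203
v -3.892 0.606 2.004
v -3.625 0.685 1.748
v -3.452 0.888 1.48
v -3.403 1.182 1.246
f 2 1 4
f 2 4 3
f 4 1 5
f 4 5 3
f 5 1 6
f 5 6 3
f 6 1 7
f 6 7 3
f 7 1 8
f 7 8 3
f 8 1 9
f 8 9 3
f 9 1 10
f 9 10 3
f 10 1 2
f 10 2 3
f 12 14 11
f 15 12 11
f 11 14 13
f 13 15 11
f 12 18 14
f 16 12 15
f 16 18 12
f 14 18 13
f 17 15 13
f 13 18 17
f 17 16 15
f 18 16 17
f 20 19 22
f 20 22 21
f 22 19 23
f 22 23 21
f 23 19 24
f 23 24 21
f 24 19 25
f 24 25 21
f 25 19 26
f 25 26 21
f 26 19 27
f 26 27 21
f 27 19 28
f 27 28 21
f 28 19 29
f 28 29 21
f 29 19 30
f 29 30 21
f 30 19 31
f 30 31 21
f 31 19 32
f 31 32 21
f 32 19 33
f 32 33 21
f 33 19 34
f 33 34 21
f 34 19 35
f 34 35 21
f 35 19 36
f 35 36 21
f 36 19 20
f 36 20 21
f 37 48 42
f 37 42 38
f 37 38 44
f 37 44 47
f 37 47 48
f 38 42 46
f 42 48 41
f 48 47 39
f 47 44 43
f 44 38 45
f 40 46 41
f 40 41 39
f 40 39 43
f 40 43 45
f 40 45 46
f 41 46 42
f 39 41 48
f 43 39 47
f 45 43 44
f 46 45 38
f 50 49 52
f 50 52 51
f 52 49 53
f 52 53 51
f 53 49 54
f 53 54 51
f 54 49 55
f 54 55 51
f 55 49 56
f 55 56 51
f 56 49 57
f 56 57 51
f 57 49 58
f 57 58 51
f 58 49 59
f 58 59 51
f 59 49 60
f 59 60 51
f 60 49 61
f 60 61 51
f 61 49 62
f 61 62 51
f 62 49 63
f 62 63 51
f 63 49 64
f 63 64 51
f 64 49 65
f 64 65 51
f 65 49 50
f 65 50 51



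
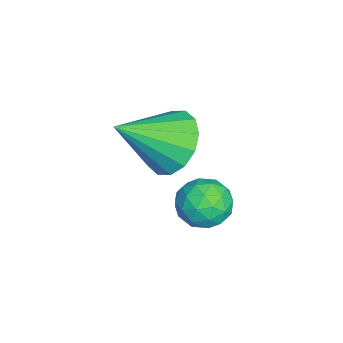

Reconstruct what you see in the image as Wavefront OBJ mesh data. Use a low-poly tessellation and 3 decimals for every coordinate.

v -3.951 -0.299 2.572
v -3.405 0.219 2.843
v -3.389 -1.361 3.468
v -3.729 0.262 3.097
v -4.113 0.155 3.21
v -4.453 -0.074 3.153
v -4.659 -0.363 2.939
v -4.675 -0.635 2.627
v -4.497 -0.817 2.3
v -4.173 -0.86 2.046
v -3.79 -0.752 1.933
v -3.449 -0.523 1.991
v -3.244 -0.234 2.204
v -3.227 0.037 2.516
v -3.722 0.931 0.598
v -3.442 0.581 1.057
v -4.358 0.139 0.383
v -4.078 -0.211 0.842
v -4.438 0.296 1
v -4.045 0.785 1.133
v -3.755 -0.065 0.307
v -3.362 0.424 0.44
v -3.462 -0.035 0.877
v -3.885 0.189 1.305
v -3.915 0.531 0.135
v -4.338 0.755 0.563
v -3.526 0.825 0.846
v -4.274 -0.105 0.594
v -4.486 0.193 0.686
v -4.321 -0.013 0.956
v -3.88 0.945 0.891
v -3.716 0.739 1.161
v -4.302 0.572 1.127
v -4.084 -0.019 0.279
v -3.92 -0.225 0.549
v -3.479 0.733 0.484
v -3.314 0.527 0.754
v -3.498 0.148 0.313
v -3.373 0.258 1.01
v -3.747 -0.207 0.884
v -3.558 -0.122 0.57
v -3.326 0.165 0.648
v -3.622 0.389 1.262
v -3.996 -0.076 1.136
v -4.207 0.222 1.228
v -3.976 0.509 1.307
v -3.634 0.027 1.156
v -3.804 0.796 0.304
v -4.178 0.331 0.178
v -3.824 0.211 0.133
v -3.593 0.498 0.212
v -4.053 0.927 0.556
v -4.427 0.462 0.43
v -4.474 0.555 0.792
v -4.242 0.842 0.87
v -4.166 0.693 0.284
f 2 1 4
f 2 4 3
f 4 1 5
f 4 5 3
f 5 1 6
f 5 6 3
f 6 1 7
f 6 7 3
f 7 1 8
f 7 8 3
f 8 1 9
f 8 9 3
f 9 1 10
f 9 10 3
f 10 1 11
f 10 11 3
f 11 1 12
f 11 12 3
f 12 1 13
f 12 13 3
f 13 1 14
f 13 14 3
f 14 1 2
f 14 2 3
f 15 52 31
f 52 26 55
f 31 55 20
f 52 55 31
f 15 31 27
f 31 20 32
f 27 32 16
f 31 32 27
f 15 27 36
f 27 16 37
f 36 37 22
f 27 37 36
f 15 36 48
f 36 22 51
f 48 51 25
f 36 51 48
f 15 48 52
f 48 25 56
f 52 56 26
f 48 56 52
f 16 32 43
f 32 20 46
f 43 46 24
f 32 46 43
f 20 55 33
f 55 26 54
f 33 54 19
f 55 54 33
f 26 56 53
f 56 25 49
f 53 49 17
f 56 49 53
f 25 51 50
f 51 22 38
f 50 38 21
f 51 38 50
f 22 37 42
f 37 16 39
f 42 39 23
f 37 39 42
f 18 44 30
f 44 24 45
f 30 45 19
f 44 45 30
f 18 30 28
f 30 19 29
f 28 29 17
f 30 29 28
f 18 28 35
f 28 17 34
f 35 34 21
f 28 34 35
f 18 35 40
f 35 21 41
f 40 41 23
f 35 41 40
f 18 40 44
f 40 23 47
f 44 47 24
f 40 47 44
f 19 45 33
f 45 24 46
f 33 46 20
f 45 46 33
f 17 29 53
f 29 19 54
f 53 54 26
f 29 54 53
f 21 34 50
f 34 17 49
f 50 49 25
f 34 49 50
f 23 41 42
f 41 21 38
f 42 38 22
f 41 38 42
f 24 47 43
f 47 23 39
f 43 39 16
f 47 39 43



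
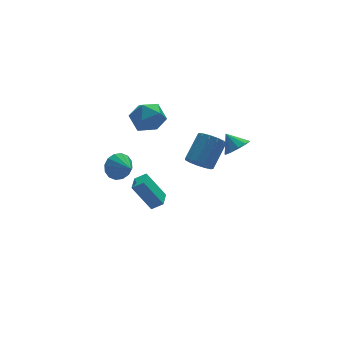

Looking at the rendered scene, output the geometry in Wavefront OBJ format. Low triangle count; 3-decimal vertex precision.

v -2.759 1.968 -0.226
v -2.347 2.377 0.588
v -2.561 0.592 0.366
v -2.853 2.349 0.694
v -3.334 2.22 0.553
v -3.661 2.022 0.203
v -3.746 1.81 -0.261
v -3.567 1.64 -0.716
v -3.171 1.558 -1.04
v -2.665 1.586 -1.145
v -2.184 1.716 -1.004
v -1.857 1.913 -0.655
v -1.772 2.125 -0.19
v -1.951 2.295 0.265
v -0.946 2.745 4.241
v -0.04 1.974 4.555
v -1.76 1.326 3.105
v -0.854 0.555 3.419
v -1.688 0.897 4.256
v -1.185 1.774 4.958
v -0.615 1.526 2.702
v -0.112 2.403 3.404
v 0.165 1.221 3.604
v -0.499 0.832 4.564
v -1.301 2.468 3.096
v -1.965 2.079 4.056
v 2.055 0.644 -0.796
v 2.772 0.394 -1.367
v 4.162 1.247 0.005
v 3.445 1.496 0.576
v 2.622 0.885 -1.519
v 4.011 1.737 -0.148
v 2.291 1.299 -1.442
v 3.681 2.151 -0.071
v 1.886 1.505 -1.159
v 3.275 2.357 0.212
v 1.535 1.438 -0.761
v 2.924 2.29 0.61
v 1.348 1.118 -0.374
v 2.738 1.971 0.997
v 1.387 0.648 -0.121
v 2.776 1.501 1.25
v 1.637 0.177 -0.082
v 3.026 1.029 1.29
v 2.021 -0.146 -0.269
v 3.41 0.706 1.102
v 2.415 -0.219 -0.624
v 3.804 0.634 0.747
v 2.695 -0.017 -1.033
v 4.084 0.835 0.338
v -1.47 2.824 -3.239
v -0.824 2.439 -2.726
v -0.729 3.91 -3.355
v -0.084 3.525 -2.842
v -0.536 1.995 -5.038
v 0.109 1.61 -4.525
v 0.204 3.081 -5.154
v 0.85 2.696 -4.641
v 2.669 -2.931 2.77
v 3.398 -2.399 2.594
v 2.311 -2.149 3.65
v 2.969 -2.224 2.264
v 2.425 -2.319 2.128
v 1.975 -2.648 2.237
v 1.789 -3.085 2.549
v 1.939 -3.463 2.946
v 2.368 -3.638 3.276
v 2.912 -3.543 3.412
v 3.363 -3.214 3.303
v 3.548 -2.777 2.991
f 2 1 4
f 2 4 3
f 4 1 5
f 4 5 3
f 5 1 6
f 5 6 3
f 6 1 7
f 6 7 3
f 7 1 8
f 7 8 3
f 8 1 9
f 8 9 3
f 9 1 10
f 9 10 3
f 10 1 11
f 10 11 3
f 11 1 12
f 11 12 3
f 12 1 13
f 12 13 3
f 13 1 14
f 13 14 3
f 14 1 2
f 14 2 3
f 15 26 20
f 15 20 16
f 15 16 22
f 15 22 25
f 15 25 26
f 16 20 24
f 20 26 19
f 26 25 17
f 25 22 21
f 22 16 23
f 18 24 19
f 18 19 17
f 18 17 21
f 18 21 23
f 18 23 24
f 19 24 20
f 17 19 26
f 21 17 25
f 23 21 22
f 24 23 16
f 28 27 31
f 28 31 29
f 29 31 32
f 29 32 30
f 31 27 33
f 31 33 32
f 32 33 34
f 32 34 30
f 33 27 35
f 33 35 34
f 34 35 36
f 34 36 30
f 35 27 37
f 35 37 36
f 36 37 38
f 36 38 30
f 37 27 39
f 37 39 38
f 38 39 40
f 38 40 30
f 39 27 41
f 39 41 40
f 40 41 42
f 40 42 30
f 41 27 43
f 41 43 42
f 42 43 44
f 42 44 30
f 43 27 45
f 43 45 44
f 44 45 46
f 44 46 30
f 45 27 47
f 45 47 46
f 46 47 48
f 46 48 30
f 47 27 49
f 47 49 48
f 48 49 50
f 48 50 30
f 49 27 28
f 49 28 50
f 50 28 29
f 50 29 30
f 52 54 51
f 55 52 51
f 51 54 53
f 53 55 51
f 52 58 54
f 56 52 55
f 56 58 52
f 54 58 53
f 57 55 53
f 53 58 57
f 57 56 55
f 58 56 57
f 60 59 62
f 60 62 61
f 62 59 63
f 62 63 61
f 63 59 64
f 63 64 61
f 64 59 65
f 64 65 61
f 65 59 66
f 65 66 61
f 66 59 67
f 66 67 61
f 67 59 68
f 67 68 61
f 68 59 69
f 68 69 61
f 69 59 70
f 69 70 61
f 70 59 60
f 70 60 61



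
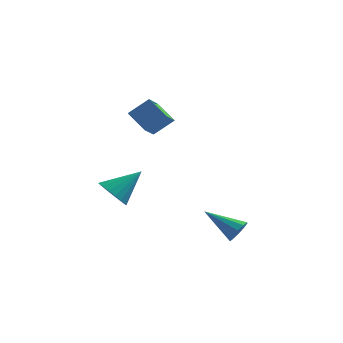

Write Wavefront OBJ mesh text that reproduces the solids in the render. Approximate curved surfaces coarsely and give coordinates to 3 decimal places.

v -1.181 2.082 3.059
v -2.129 2.748 3.828
v -0.986 3.225 2.311
v -1.933 3.891 3.08
v -0.227 2.469 3.9
v -1.174 3.135 4.669
v -0.031 3.612 3.152
v -0.979 4.278 3.921
v 3.507 0.735 -2.667
v 3.774 0.458 -2.07
v 1.813 1.205 -1.693
v 3.884 0.883 -2.083
v 3.85 1.251 -2.319
v 3.685 1.422 -2.688
v 3.453 1.331 -3.049
v 3.241 1.012 -3.264
v 3.131 0.588 -3.251
v 3.165 0.219 -3.014
v 3.329 0.048 -2.645
v 3.562 0.139 -2.284
v -2.587 1.149 -0.877
v -1.881 0.974 -1.474
v -1.353 2.051 0.317
v -2.025 1.344 -1.605
v -2.28 1.676 -1.593
v -2.595 1.903 -1.438
v -2.909 1.981 -1.173
v -3.159 1.894 -0.849
v -3.296 1.659 -0.531
v -3.292 1.324 -0.281
v -3.149 0.953 -0.15
v -2.894 0.622 -0.162
v -2.578 0.395 -0.317
v -2.265 0.317 -0.582
v -2.014 0.404 -0.906
v -1.878 0.638 -1.224
f 2 4 1
f 5 2 1
f 1 4 3
f 3 5 1
f 2 8 4
f 6 2 5
f 6 8 2
f 4 8 3
f 7 5 3
f 3 8 7
f 7 6 5
f 8 6 7
f 10 9 12
f 10 12 11
f 12 9 13
f 12 13 11
f 13 9 14
f 13 14 11
f 14 9 15
f 14 15 11
f 15 9 16
f 15 16 11
f 16 9 17
f 16 17 11
f 17 9 18
f 17 18 11
f 18 9 19
f 18 19 11
f 19 9 20
f 19 20 11
f 20 9 10
f 20 10 11
f 22 21 24
f 22 24 23
f 24 21 25
f 24 25 23
f 25 21 26
f 25 26 23
f 26 21 27
f 26 27 23
f 27 21 28
f 27 28 23
f 28 21 29
f 28 29 23
f 29 21 30
f 29 30 23
f 30 21 31
f 30 31 23
f 31 21 32
f 31 32 23
f 32 21 33
f 32 33 23
f 33 21 34
f 33 34 23
f 34 21 35
f 34 35 23
f 35 21 36
f 35 36 23
f 36 21 22
f 36 22 23



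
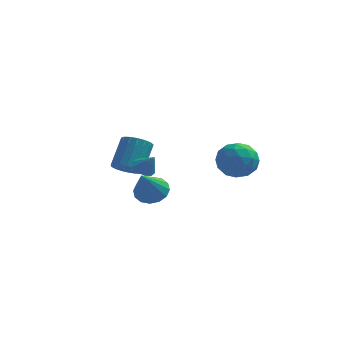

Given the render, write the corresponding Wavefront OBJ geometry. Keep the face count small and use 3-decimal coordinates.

v -1.794 3.055 -1.027
v -1.058 3.333 -1.421
v -0.75 4.604 0.053
v -1.486 4.325 0.447
v -1.357 3.586 -1.576
v -1.05 4.857 -0.102
v -1.756 3.717 -1.605
v -1.449 4.987 -0.132
v -2.164 3.696 -1.502
v -1.857 4.966 -0.029
v -2.487 3.528 -1.29
v -2.18 4.799 0.183
v -2.651 3.252 -1.018
v -2.344 4.523 0.456
v -2.619 2.93 -0.748
v -2.312 4.201 0.726
v -2.398 2.638 -0.541
v -2.09 3.908 0.932
v -2.038 2.44 -0.446
v -1.731 3.711 1.028
v -1.622 2.384 -0.484
v -1.315 3.654 0.99
v -1.246 2.481 -0.646
v -0.938 3.752 0.827
v -0.995 2.709 -0.896
v -0.688 3.98 0.578
v -0.927 3.017 -1.175
v -0.62 4.288 0.299
v -0.069 0.787 -1.371
v 0.452 0.139 -1.831
v -0.311 -0.587 0.291
v 0.776 0.4 -1.568
v 0.873 0.765 -1.252
v 0.718 1.135 -0.969
v 0.352 1.412 -0.793
v -0.127 1.522 -0.772
v -0.591 1.435 -0.911
v -0.914 1.174 -1.174
v -1.011 0.809 -1.49
v -0.856 0.439 -1.773
v -0.49 0.162 -1.949
v -0.011 0.052 -1.97
v 3.956 4.434 -1.335
v 4.883 3.807 -0.849
v 2.837 3.993 0.229
v 3.764 3.366 0.715
v 3.828 4.581 0.628
v 4.52 4.853 -0.338
v 3.2 2.947 -0.282
v 3.892 3.219 -1.248
v 4.415 2.888 -0.198
v 4.804 3.898 0.365
v 2.916 3.902 -0.985
v 3.305 4.912 -0.422
v 4.518 4.159 -1.23
v 3.202 3.641 0.61
v 3.24 4.355 0.559
v 3.785 3.987 0.844
v 4.305 4.774 -0.929
v 4.849 4.406 -0.644
v 4.23 4.861 0.225
v 2.871 3.394 0.024
v 3.415 3.026 0.309
v 3.935 3.813 -1.464
v 4.48 3.445 -1.179
v 3.49 2.939 -0.845
v 4.788 3.25 -0.561
v 4.13 2.991 0.359
v 3.798 2.745 -0.227
v 4.205 2.905 -0.796
v 5.016 3.844 -0.23
v 4.358 3.585 0.689
v 4.396 4.299 0.638
v 4.803 4.459 0.07
v 4.741 3.304 0.152
v 3.362 4.215 -1.309
v 2.704 3.956 -0.39
v 2.917 3.341 -0.69
v 3.324 3.501 -1.258
v 3.59 4.809 -0.979
v 2.932 4.55 -0.059
v 3.515 4.895 0.176
v 3.922 5.055 -0.393
v 2.979 4.496 -0.772
v 0.211 -2.715 1.861
v 0.66 -3.016 1.465
v 0.809 -2.925 2.699
v 0.762 -2.615 1.493
v 0.654 -2.253 1.662
v 0.376 -2.067 1.906
v 0.035 -2.129 2.134
v -0.238 -2.414 2.257
v -0.34 -2.815 2.229
v -0.231 -3.177 2.061
v 0.047 -3.363 1.816
v 0.387 -3.301 1.589
f 2 1 5
f 2 5 3
f 3 5 6
f 3 6 4
f 5 1 7
f 5 7 6
f 6 7 8
f 6 8 4
f 7 1 9
f 7 9 8
f 8 9 10
f 8 10 4
f 9 1 11
f 9 11 10
f 10 11 12
f 10 12 4
f 11 1 13
f 11 13 12
f 12 13 14
f 12 14 4
f 13 1 15
f 13 15 14
f 14 15 16
f 14 16 4
f 15 1 17
f 15 17 16
f 16 17 18
f 16 18 4
f 17 1 19
f 17 19 18
f 18 19 20
f 18 20 4
f 19 1 21
f 19 21 20
f 20 21 22
f 20 22 4
f 21 1 23
f 21 23 22
f 22 23 24
f 22 24 4
f 23 1 25
f 23 25 24
f 24 25 26
f 24 26 4
f 25 1 27
f 25 27 26
f 26 27 28
f 26 28 4
f 27 1 2
f 27 2 28
f 28 2 3
f 28 3 4
f 30 29 32
f 30 32 31
f 32 29 33
f 32 33 31
f 33 29 34
f 33 34 31
f 34 29 35
f 34 35 31
f 35 29 36
f 35 36 31
f 36 29 37
f 36 37 31
f 37 29 38
f 37 38 31
f 38 29 39
f 38 39 31
f 39 29 40
f 39 40 31
f 40 29 41
f 40 41 31
f 41 29 42
f 41 42 31
f 42 29 30
f 42 30 31
f 43 80 59
f 80 54 83
f 59 83 48
f 80 83 59
f 43 59 55
f 59 48 60
f 55 60 44
f 59 60 55
f 43 55 64
f 55 44 65
f 64 65 50
f 55 65 64
f 43 64 76
f 64 50 79
f 76 79 53
f 64 79 76
f 43 76 80
f 76 53 84
f 80 84 54
f 76 84 80
f 44 60 71
f 60 48 74
f 71 74 52
f 60 74 71
f 48 83 61
f 83 54 82
f 61 82 47
f 83 82 61
f 54 84 81
f 84 53 77
f 81 77 45
f 84 77 81
f 53 79 78
f 79 50 66
f 78 66 49
f 79 66 78
f 50 65 70
f 65 44 67
f 70 67 51
f 65 67 70
f 46 72 58
f 72 52 73
f 58 73 47
f 72 73 58
f 46 58 56
f 58 47 57
f 56 57 45
f 58 57 56
f 46 56 63
f 56 45 62
f 63 62 49
f 56 62 63
f 46 63 68
f 63 49 69
f 68 69 51
f 63 69 68
f 46 68 72
f 68 51 75
f 72 75 52
f 68 75 72
f 47 73 61
f 73 52 74
f 61 74 48
f 73 74 61
f 45 57 81
f 57 47 82
f 81 82 54
f 57 82 81
f 49 62 78
f 62 45 77
f 78 77 53
f 62 77 78
f 51 69 70
f 69 49 66
f 70 66 50
f 69 66 70
f 52 75 71
f 75 51 67
f 71 67 44
f 75 67 71
f 86 85 88
f 86 88 87
f 88 85 89
f 88 89 87
f 89 85 90
f 89 90 87
f 90 85 91
f 90 91 87
f 91 85 92
f 91 92 87
f 92 85 93
f 92 93 87
f 93 85 94
f 93 94 87
f 94 85 95
f 94 95 87
f 95 85 96
f 95 96 87
f 96 85 86
f 96 86 87



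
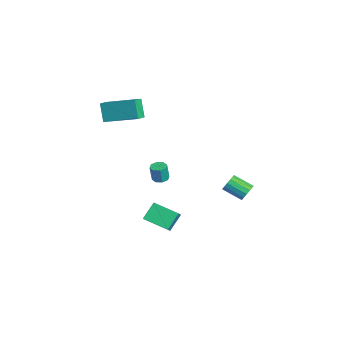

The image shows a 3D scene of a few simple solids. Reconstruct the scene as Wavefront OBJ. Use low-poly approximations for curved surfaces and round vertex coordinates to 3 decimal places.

v 0.498 -1.774 -4.503
v 0.022 -1.041 -3.61
v 1.374 -0.578 -5.018
v 0.898 0.156 -4.125
v 1.582 -2.176 -3.595
v 1.106 -1.442 -2.702
v 2.458 -0.979 -4.11
v 1.982 -0.246 -3.217
v 3.576 3.229 -1.043
v 4.061 3.037 -0.788
v 3.388 2.118 -0.203
v 2.904 2.311 -0.457
v 3.948 3.24 -0.598
v 3.276 2.322 -0.013
v 3.736 3.441 -0.527
v 3.064 2.522 0.058
v 3.481 3.584 -0.594
v 2.809 2.666 -0.009
v 3.252 3.633 -0.781
v 2.58 2.714 -0.196
v 3.109 3.574 -1.039
v 2.437 2.655 -0.453
v 3.092 3.422 -1.297
v 2.419 2.503 -0.712
v 3.204 3.218 -1.487
v 2.532 2.3 -0.902
v 3.416 3.018 -1.558
v 2.744 2.099 -0.973
v 3.671 2.874 -1.491
v 2.999 1.956 -0.906
v 3.9 2.826 -1.304
v 3.228 1.907 -0.719
v 4.043 2.885 -1.047
v 3.371 1.966 -0.461
v -2.53 -0.176 -3.209
v -2.189 -0.548 -3.281
v -2.129 -0.696 -2.223
v -2.47 -0.324 -2.151
v -2.022 -0.198 -3.241
v -1.961 -0.346 -2.183
v -2.152 0.165 -3.183
v -2.092 0.017 -2.125
v -2.504 0.329 -3.14
v -2.444 0.18 -2.082
v -2.871 0.196 -3.137
v -2.811 0.048 -2.079
v -3.039 -0.154 -3.177
v -2.978 -0.302 -2.119
v -2.908 -0.517 -3.235
v -2.848 -0.665 -2.177
v -2.556 -0.68 -3.278
v -2.496 -0.829 -2.22
v -2.346 -3.124 2.194
v -2.947 -3.168 3.346
v -1.269 -1.385 2.822
v -1.869 -1.43 3.975
v -1.711 -3.63 2.505
v -2.311 -3.675 3.658
v -0.633 -1.892 3.134
v -1.234 -1.936 4.286
f 2 4 1
f 5 2 1
f 1 4 3
f 3 5 1
f 2 8 4
f 6 2 5
f 6 8 2
f 4 8 3
f 7 5 3
f 3 8 7
f 7 6 5
f 8 6 7
f 10 9 13
f 10 13 11
f 11 13 14
f 11 14 12
f 13 9 15
f 13 15 14
f 14 15 16
f 14 16 12
f 15 9 17
f 15 17 16
f 16 17 18
f 16 18 12
f 17 9 19
f 17 19 18
f 18 19 20
f 18 20 12
f 19 9 21
f 19 21 20
f 20 21 22
f 20 22 12
f 21 9 23
f 21 23 22
f 22 23 24
f 22 24 12
f 23 9 25
f 23 25 24
f 24 25 26
f 24 26 12
f 25 9 27
f 25 27 26
f 26 27 28
f 26 28 12
f 27 9 29
f 27 29 28
f 28 29 30
f 28 30 12
f 29 9 31
f 29 31 30
f 30 31 32
f 30 32 12
f 31 9 33
f 31 33 32
f 32 33 34
f 32 34 12
f 33 9 10
f 33 10 34
f 34 10 11
f 34 11 12
f 36 35 39
f 36 39 37
f 37 39 40
f 37 40 38
f 39 35 41
f 39 41 40
f 40 41 42
f 40 42 38
f 41 35 43
f 41 43 42
f 42 43 44
f 42 44 38
f 43 35 45
f 43 45 44
f 44 45 46
f 44 46 38
f 45 35 47
f 45 47 46
f 46 47 48
f 46 48 38
f 47 35 49
f 47 49 48
f 48 49 50
f 48 50 38
f 49 35 51
f 49 51 50
f 50 51 52
f 50 52 38
f 51 35 36
f 51 36 52
f 52 36 37
f 52 37 38
f 54 56 53
f 57 54 53
f 53 56 55
f 55 57 53
f 54 60 56
f 58 54 57
f 58 60 54
f 56 60 55
f 59 57 55
f 55 60 59
f 59 58 57
f 60 58 59



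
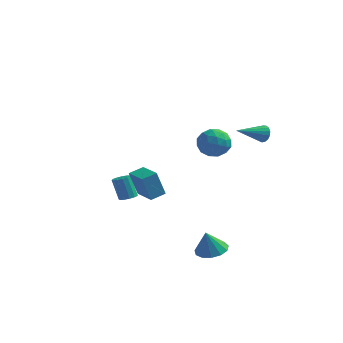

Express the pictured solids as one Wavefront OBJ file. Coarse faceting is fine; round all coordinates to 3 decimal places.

v -3.702 0.439 -3.331
v -3.273 0.255 -3.152
v -3.728 0.397 -1.911
v -4.158 0.581 -2.089
v -3.238 0.534 -3.171
v -3.693 0.676 -1.93
v -3.35 0.783 -3.241
v -3.806 0.925 -1.999
v -3.575 0.922 -3.339
v -4.03 1.064 -2.098
v -3.839 0.909 -3.435
v -4.295 1.05 -2.193
v -4.06 0.746 -3.497
v -4.516 0.888 -2.256
v -4.168 0.486 -3.507
v -4.623 0.627 -2.265
v -4.128 0.211 -3.461
v -4.583 0.352 -2.219
v -3.952 0.008 -3.373
v -4.408 0.15 -2.132
v -3.698 -0.057 -3.272
v -4.153 0.084 -2.031
v -3.444 0.035 -3.19
v -3.9 0.176 -1.948
v 2.207 -2.987 -4.196
v 2.926 -2.602 -3.993
v 2.013 -3.273 -2.964
v 2.587 -2.273 -3.97
v 2.128 -2.17 -4.019
v 1.694 -2.326 -4.124
v 1.423 -2.692 -4.252
v 1.401 -3.152 -4.362
v 1.635 -3.559 -4.42
v 2.051 -3.785 -4.406
v 2.516 -3.757 -4.326
v 2.884 -3.485 -4.205
v 3.037 -3.054 -4.081
v 2.373 3.504 0.971
v 2.665 3.494 1.437
v 1.407 2.216 1.549
v 2.47 3.663 1.489
v 2.252 3.796 1.422
v 2.063 3.862 1.251
v 1.944 3.846 1.017
v 1.924 3.751 0.772
v 2.006 3.6 0.573
v 2.172 3.427 0.465
v 2.385 3.272 0.473
v 2.594 3.169 0.595
v 2.753 3.144 0.804
v 2.825 3.201 1.051
v 2.793 3.327 1.279
v 2.403 -2.367 2.252
v 2.93 -3.051 2.437
v 1.57 -2.709 3.363
v 2.097 -3.393 3.548
v 2.387 -2.567 3.667
v 2.901 -2.356 2.981
v 1.599 -3.404 2.819
v 2.113 -3.193 2.133
v 2.433 -3.692 2.787
v 2.92 -3.175 3.312
v 1.58 -2.585 2.488
v 2.067 -2.068 3.013
v 2.739 -2.679 2.248
v 1.761 -3.081 3.552
v 1.931 -2.595 3.623
v 2.241 -2.997 3.732
v 2.723 -2.27 2.567
v 3.033 -2.672 2.676
v 2.713 -2.388 3.399
v 1.467 -3.088 3.124
v 1.777 -3.49 3.233
v 2.259 -2.763 2.068
v 2.569 -3.165 2.177
v 1.787 -3.372 2.401
v 2.757 -3.458 2.562
v 2.268 -3.659 3.214
v 1.975 -3.665 2.786
v 2.277 -3.541 2.383
v 3.044 -3.154 2.87
v 2.554 -3.355 3.523
v 2.724 -2.869 3.593
v 3.027 -2.745 3.19
v 2.752 -3.53 3.076
v 1.946 -2.405 2.277
v 1.456 -2.606 2.93
v 1.473 -3.015 2.61
v 1.776 -2.891 2.207
v 2.232 -2.101 2.586
v 1.743 -2.302 3.238
v 2.223 -2.219 3.417
v 2.525 -2.095 3.014
v 1.748 -2.23 2.724
v -0.419 -4.158 -0.822
v -0.781 -4.385 0.574
v -1.471 -3.339 -0.961
v -1.832 -3.566 0.435
v 0.052 -3.514 -0.595
v -0.309 -3.741 0.801
v -0.999 -2.695 -0.734
v -1.361 -2.922 0.662
f 2 1 5
f 2 5 3
f 3 5 6
f 3 6 4
f 5 1 7
f 5 7 6
f 6 7 8
f 6 8 4
f 7 1 9
f 7 9 8
f 8 9 10
f 8 10 4
f 9 1 11
f 9 11 10
f 10 11 12
f 10 12 4
f 11 1 13
f 11 13 12
f 12 13 14
f 12 14 4
f 13 1 15
f 13 15 14
f 14 15 16
f 14 16 4
f 15 1 17
f 15 17 16
f 16 17 18
f 16 18 4
f 17 1 19
f 17 19 18
f 18 19 20
f 18 20 4
f 19 1 21
f 19 21 20
f 20 21 22
f 20 22 4
f 21 1 23
f 21 23 22
f 22 23 24
f 22 24 4
f 23 1 2
f 23 2 24
f 24 2 3
f 24 3 4
f 26 25 28
f 26 28 27
f 28 25 29
f 28 29 27
f 29 25 30
f 29 30 27
f 30 25 31
f 30 31 27
f 31 25 32
f 31 32 27
f 32 25 33
f 32 33 27
f 33 25 34
f 33 34 27
f 34 25 35
f 34 35 27
f 35 25 36
f 35 36 27
f 36 25 37
f 36 37 27
f 37 25 26
f 37 26 27
f 39 38 41
f 39 41 40
f 41 38 42
f 41 42 40
f 42 38 43
f 42 43 40
f 43 38 44
f 43 44 40
f 44 38 45
f 44 45 40
f 45 38 46
f 45 46 40
f 46 38 47
f 46 47 40
f 47 38 48
f 47 48 40
f 48 38 49
f 48 49 40
f 49 38 50
f 49 50 40
f 50 38 51
f 50 51 40
f 51 38 52
f 51 52 40
f 52 38 39
f 52 39 40
f 53 90 69
f 90 64 93
f 69 93 58
f 90 93 69
f 53 69 65
f 69 58 70
f 65 70 54
f 69 70 65
f 53 65 74
f 65 54 75
f 74 75 60
f 65 75 74
f 53 74 86
f 74 60 89
f 86 89 63
f 74 89 86
f 53 86 90
f 86 63 94
f 90 94 64
f 86 94 90
f 54 70 81
f 70 58 84
f 81 84 62
f 70 84 81
f 58 93 71
f 93 64 92
f 71 92 57
f 93 92 71
f 64 94 91
f 94 63 87
f 91 87 55
f 94 87 91
f 63 89 88
f 89 60 76
f 88 76 59
f 89 76 88
f 60 75 80
f 75 54 77
f 80 77 61
f 75 77 80
f 56 82 68
f 82 62 83
f 68 83 57
f 82 83 68
f 56 68 66
f 68 57 67
f 66 67 55
f 68 67 66
f 56 66 73
f 66 55 72
f 73 72 59
f 66 72 73
f 56 73 78
f 73 59 79
f 78 79 61
f 73 79 78
f 56 78 82
f 78 61 85
f 82 85 62
f 78 85 82
f 57 83 71
f 83 62 84
f 71 84 58
f 83 84 71
f 55 67 91
f 67 57 92
f 91 92 64
f 67 92 91
f 59 72 88
f 72 55 87
f 88 87 63
f 72 87 88
f 61 79 80
f 79 59 76
f 80 76 60
f 79 76 80
f 62 85 81
f 85 61 77
f 81 77 54
f 85 77 81
f 96 98 95
f 99 96 95
f 95 98 97
f 97 99 95
f 96 102 98
f 100 96 99
f 100 102 96
f 98 102 97
f 101 99 97
f 97 102 101
f 101 100 99
f 102 100 101



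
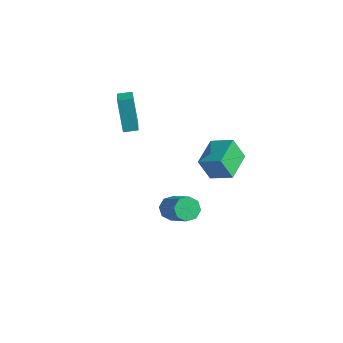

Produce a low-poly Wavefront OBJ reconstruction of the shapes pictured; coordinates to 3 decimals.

v -2.804 1.264 2.725
v -3.606 1.626 4.698
v -3.85 2.235 2.122
v -4.652 2.597 4.094
v -2.268 1.903 2.826
v -3.07 2.265 4.798
v -3.314 2.874 2.222
v -4.116 3.236 4.195
v -0.689 2.902 -3.762
v -0.341 2.447 -4.32
v 1.297 2.002 -2.936
v 0.949 2.458 -2.378
v -0.159 3.031 -4.348
v 1.479 2.586 -2.963
v -0.288 3.54 -4.032
v 1.35 3.095 -2.648
v -0.651 3.675 -3.558
v 0.986 3.23 -2.174
v -1.037 3.358 -3.204
v 0.601 2.913 -1.82
v -1.219 2.774 -3.177
v 0.419 2.329 -1.792
v -1.09 2.265 -3.492
v 0.548 1.82 -2.108
v -0.726 2.13 -3.966
v 0.911 1.685 -2.582
v 2.719 2.347 1.614
v 2.21 1.935 2.952
v 2.013 4.039 1.866
v 1.504 3.626 3.205
v 3.956 2.774 2.215
v 3.447 2.361 3.554
v 3.25 4.465 2.468
v 2.741 4.053 3.806
f 2 4 1
f 5 2 1
f 1 4 3
f 3 5 1
f 2 8 4
f 6 2 5
f 6 8 2
f 4 8 3
f 7 5 3
f 3 8 7
f 7 6 5
f 8 6 7
f 10 9 13
f 10 13 11
f 11 13 14
f 11 14 12
f 13 9 15
f 13 15 14
f 14 15 16
f 14 16 12
f 15 9 17
f 15 17 16
f 16 17 18
f 16 18 12
f 17 9 19
f 17 19 18
f 18 19 20
f 18 20 12
f 19 9 21
f 19 21 20
f 20 21 22
f 20 22 12
f 21 9 23
f 21 23 22
f 22 23 24
f 22 24 12
f 23 9 25
f 23 25 24
f 24 25 26
f 24 26 12
f 25 9 10
f 25 10 26
f 26 10 11
f 26 11 12
f 28 30 27
f 31 28 27
f 27 30 29
f 29 31 27
f 28 34 30
f 32 28 31
f 32 34 28
f 30 34 29
f 33 31 29
f 29 34 33
f 33 32 31
f 34 32 33



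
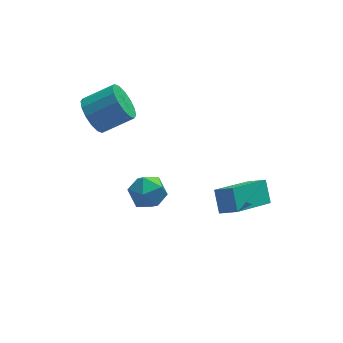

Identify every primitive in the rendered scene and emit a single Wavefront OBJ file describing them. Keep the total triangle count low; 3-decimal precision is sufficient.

v -2.075 0.971 1.164
v -1.649 1.094 0.427
v -0.399 1.032 1.139
v -0.825 0.909 1.876
v -1.72 1.503 0.588
v -0.471 1.441 1.301
v -1.887 1.769 0.904
v -0.637 1.707 1.616
v -2.104 1.821 1.289
v -0.854 1.759 2.001
v -2.313 1.646 1.641
v -1.063 1.584 2.353
v -2.458 1.29 1.864
v -1.209 1.228 2.577
v -2.501 0.848 1.901
v -1.251 0.786 2.613
v -2.429 0.439 1.739
v -1.18 0.377 2.452
v -2.263 0.173 1.424
v -1.013 0.111 2.136
v -2.046 0.121 1.039
v -0.796 0.059 1.751
v -1.837 0.296 0.687
v -0.587 0.234 1.399
v -1.691 0.652 0.463
v -0.442 0.59 1.176
v -0.762 -0.147 -3.428
v 0.062 0.1 -3.381
v -0.562 -1.02 -2.359
v 0.262 -0.773 -2.312
v -0.365 -0.224 -2.093
v -0.489 0.316 -2.754
v -0.011 -1.236 -2.986
v -0.135 -0.696 -3.647
v 0.527 -0.573 -3.108
v 0.308 0.052 -2.556
v -0.808 -0.972 -3.184
v -1.027 -0.347 -2.632
v 1.742 -3.93 -0.899
v 2.326 -4.37 -0.446
v 1.728 -3.201 -0.172
v 2.311 -3.641 0.281
v 3.329 -2.879 -1.921
v 3.912 -3.319 -1.468
v 3.314 -2.15 -1.194
v 3.898 -2.59 -0.741
f 2 1 5
f 2 5 3
f 3 5 6
f 3 6 4
f 5 1 7
f 5 7 6
f 6 7 8
f 6 8 4
f 7 1 9
f 7 9 8
f 8 9 10
f 8 10 4
f 9 1 11
f 9 11 10
f 10 11 12
f 10 12 4
f 11 1 13
f 11 13 12
f 12 13 14
f 12 14 4
f 13 1 15
f 13 15 14
f 14 15 16
f 14 16 4
f 15 1 17
f 15 17 16
f 16 17 18
f 16 18 4
f 17 1 19
f 17 19 18
f 18 19 20
f 18 20 4
f 19 1 21
f 19 21 20
f 20 21 22
f 20 22 4
f 21 1 23
f 21 23 22
f 22 23 24
f 22 24 4
f 23 1 25
f 23 25 24
f 24 25 26
f 24 26 4
f 25 1 2
f 25 2 26
f 26 2 3
f 26 3 4
f 27 38 32
f 27 32 28
f 27 28 34
f 27 34 37
f 27 37 38
f 28 32 36
f 32 38 31
f 38 37 29
f 37 34 33
f 34 28 35
f 30 36 31
f 30 31 29
f 30 29 33
f 30 33 35
f 30 35 36
f 31 36 32
f 29 31 38
f 33 29 37
f 35 33 34
f 36 35 28
f 40 42 39
f 43 40 39
f 39 42 41
f 41 43 39
f 40 46 42
f 44 40 43
f 44 46 40
f 42 46 41
f 45 43 41
f 41 46 45
f 45 44 43
f 46 44 45



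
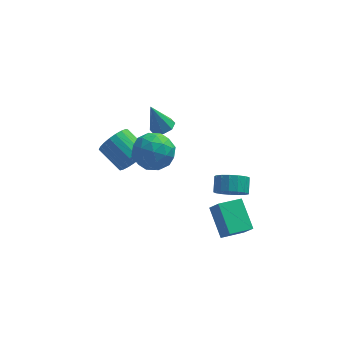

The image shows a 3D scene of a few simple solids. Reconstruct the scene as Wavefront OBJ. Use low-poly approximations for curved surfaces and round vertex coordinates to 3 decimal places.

v -1.969 1.037 -0
v -1.324 1.228 0.74
v -2.407 2.315 1.401
v -3.051 2.123 0.66
v -1.215 1.511 0.455
v -2.298 2.597 1.116
v -1.236 1.711 0.092
v -2.319 2.797 0.752
v -1.384 1.795 -0.288
v -2.466 2.881 0.373
v -1.632 1.748 -0.618
v -2.715 2.834 0.043
v -1.939 1.578 -0.841
v -3.022 2.664 -0.18
v -2.251 1.314 -0.919
v -3.334 2.4 -0.258
v -2.514 1.003 -0.838
v -3.597 2.089 -0.177
v -2.683 0.697 -0.612
v -3.766 1.783 0.049
v -2.728 0.45 -0.28
v -3.811 1.536 0.38
v -2.642 0.305 0.099
v -3.725 1.391 0.76
v -2.44 0.286 0.462
v -3.522 1.372 1.123
v -2.156 0.397 0.745
v -3.238 1.483 1.406
v -1.839 0.619 0.899
v -2.922 1.705 1.56
v -1.545 0.913 0.897
v -2.628 1.999 1.558
v 2.637 -1.147 -4.724
v 2.047 0.338 -3.589
v 3.896 -0.438 -4.997
v 3.306 1.047 -3.861
v 3.094 -1.627 -3.859
v 2.504 -0.142 -2.723
v 4.353 -0.918 -4.131
v 3.763 0.567 -2.996
v -0.525 0.89 2.406
v 0.085 -0.151 2.165
v -1.885 0.411 1.035
v -1.275 -0.63 0.794
v -1.854 -0.491 1.871
v -1.013 -0.195 2.718
v -0.787 0.455 0.482
v 0.054 0.751 1.329
v -0.077 -0.42 0.976
v -0.736 -1.005 1.834
v -1.064 1.265 1.366
v -1.723 0.68 2.224
v -0.1 0.412 2.406
v -1.7 -0.152 0.794
v -2.04 -0.07 1.427
v -1.681 -0.682 1.285
v -0.746 0.386 2.731
v -0.387 -0.226 2.59
v -1.527 -0.426 2.416
v -1.413 0.486 0.61
v -1.054 -0.126 0.469
v -0.119 0.942 1.915
v 0.24 0.33 1.773
v -0.273 0.686 0.784
v 0.163 -0.358 1.565
v -0.637 -0.64 0.759
v -0.35 -0.002 0.576
v 0.144 0.172 1.074
v -0.225 -0.702 2.07
v -1.025 -0.984 1.264
v -1.364 -0.902 1.897
v -0.87 -0.728 2.395
v -0.32 -0.86 1.371
v -0.775 1.244 1.936
v -1.575 0.962 1.13
v -0.93 0.988 0.805
v -0.436 1.162 1.303
v -1.163 0.9 2.441
v -1.963 0.618 1.635
v -1.944 0.088 2.126
v -1.45 0.262 2.624
v -1.48 1.12 1.829
v -0.439 1.716 2.212
v 0.059 1.248 2.406
v -1.061 1.744 3.868
v 0.225 1.763 2.46
v 0.002 2.25 2.368
v -0.479 2.424 2.184
v -0.937 2.183 2.017
v -1.102 1.669 1.963
v -0.88 1.182 2.055
v -0.399 1.008 2.239
v 3.269 2.121 -4.101
v 4.029 2.449 -4.608
v 4.091 3.267 -3.985
v 3.331 2.939 -3.479
v 3.663 2.639 -4.821
v 3.725 3.457 -4.198
v 3.207 2.71 -4.869
v 3.269 3.528 -4.247
v 2.765 2.647 -4.742
v 2.827 3.465 -4.119
v 2.438 2.463 -4.468
v 2.501 3.281 -3.845
v 2.302 2.201 -4.11
v 2.364 3.019 -3.487
v 2.387 1.92 -3.75
v 2.45 2.738 -3.127
v 2.675 1.686 -3.47
v 2.737 2.504 -2.847
v 3.098 1.551 -3.335
v 3.16 2.369 -2.713
v 3.56 1.547 -3.376
v 3.623 2.365 -2.753
v 3.956 1.674 -3.583
v 4.018 2.492 -2.96
v 4.194 1.904 -3.909
v 4.257 2.722 -3.286
v 4.221 2.183 -4.278
v 4.283 3.001 -3.656
f 2 1 5
f 2 5 3
f 3 5 6
f 3 6 4
f 5 1 7
f 5 7 6
f 6 7 8
f 6 8 4
f 7 1 9
f 7 9 8
f 8 9 10
f 8 10 4
f 9 1 11
f 9 11 10
f 10 11 12
f 10 12 4
f 11 1 13
f 11 13 12
f 12 13 14
f 12 14 4
f 13 1 15
f 13 15 14
f 14 15 16
f 14 16 4
f 15 1 17
f 15 17 16
f 16 17 18
f 16 18 4
f 17 1 19
f 17 19 18
f 18 19 20
f 18 20 4
f 19 1 21
f 19 21 20
f 20 21 22
f 20 22 4
f 21 1 23
f 21 23 22
f 22 23 24
f 22 24 4
f 23 1 25
f 23 25 24
f 24 25 26
f 24 26 4
f 25 1 27
f 25 27 26
f 26 27 28
f 26 28 4
f 27 1 29
f 27 29 28
f 28 29 30
f 28 30 4
f 29 1 31
f 29 31 30
f 30 31 32
f 30 32 4
f 31 1 2
f 31 2 32
f 32 2 3
f 32 3 4
f 34 36 33
f 37 34 33
f 33 36 35
f 35 37 33
f 34 40 36
f 38 34 37
f 38 40 34
f 36 40 35
f 39 37 35
f 35 40 39
f 39 38 37
f 40 38 39
f 41 78 57
f 78 52 81
f 57 81 46
f 78 81 57
f 41 57 53
f 57 46 58
f 53 58 42
f 57 58 53
f 41 53 62
f 53 42 63
f 62 63 48
f 53 63 62
f 41 62 74
f 62 48 77
f 74 77 51
f 62 77 74
f 41 74 78
f 74 51 82
f 78 82 52
f 74 82 78
f 42 58 69
f 58 46 72
f 69 72 50
f 58 72 69
f 46 81 59
f 81 52 80
f 59 80 45
f 81 80 59
f 52 82 79
f 82 51 75
f 79 75 43
f 82 75 79
f 51 77 76
f 77 48 64
f 76 64 47
f 77 64 76
f 48 63 68
f 63 42 65
f 68 65 49
f 63 65 68
f 44 70 56
f 70 50 71
f 56 71 45
f 70 71 56
f 44 56 54
f 56 45 55
f 54 55 43
f 56 55 54
f 44 54 61
f 54 43 60
f 61 60 47
f 54 60 61
f 44 61 66
f 61 47 67
f 66 67 49
f 61 67 66
f 44 66 70
f 66 49 73
f 70 73 50
f 66 73 70
f 45 71 59
f 71 50 72
f 59 72 46
f 71 72 59
f 43 55 79
f 55 45 80
f 79 80 52
f 55 80 79
f 47 60 76
f 60 43 75
f 76 75 51
f 60 75 76
f 49 67 68
f 67 47 64
f 68 64 48
f 67 64 68
f 50 73 69
f 73 49 65
f 69 65 42
f 73 65 69
f 84 83 86
f 84 86 85
f 86 83 87
f 86 87 85
f 87 83 88
f 87 88 85
f 88 83 89
f 88 89 85
f 89 83 90
f 89 90 85
f 90 83 91
f 90 91 85
f 91 83 92
f 91 92 85
f 92 83 84
f 92 84 85
f 94 93 97
f 94 97 95
f 95 97 98
f 95 98 96
f 97 93 99
f 97 99 98
f 98 99 100
f 98 100 96
f 99 93 101
f 99 101 100
f 100 101 102
f 100 102 96
f 101 93 103
f 101 103 102
f 102 103 104
f 102 104 96
f 103 93 105
f 103 105 104
f 104 105 106
f 104 106 96
f 105 93 107
f 105 107 106
f 106 107 108
f 106 108 96
f 107 93 109
f 107 109 108
f 108 109 110
f 108 110 96
f 109 93 111
f 109 111 110
f 110 111 112
f 110 112 96
f 111 93 113
f 111 113 112
f 112 113 114
f 112 114 96
f 113 93 115
f 113 115 114
f 114 115 116
f 114 116 96
f 115 93 117
f 115 117 116
f 116 117 118
f 116 118 96
f 117 93 119
f 117 119 118
f 118 119 120
f 118 120 96
f 119 93 94
f 119 94 120
f 120 94 95
f 120 95 96



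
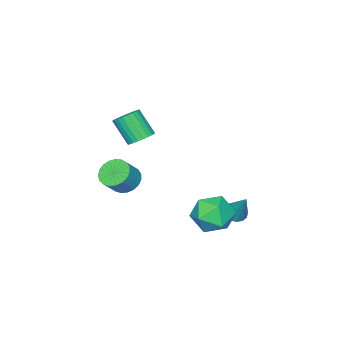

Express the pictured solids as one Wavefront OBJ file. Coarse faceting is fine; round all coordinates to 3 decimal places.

v -1.807 4.619 0.39
v -0.747 4.679 0.019
v -1.713 2.801 0.361
v -0.653 2.861 -0.01
v -0.901 3.18 1.04
v -0.958 4.303 1.058
v -1.502 3.177 -0.678
v -1.559 4.3 -0.66
v -0.558 3.788 -0.641
v -0.186 3.79 0.421
v -2.274 3.69 -0.041
v -1.902 3.692 1.021
v -1.694 -0.92 3.029
v -1.311 -0.448 3.376
v -1.283 -1.368 4.598
v -1.666 -1.84 4.251
v -1.564 -0.369 3.441
v -1.537 -1.29 4.663
v -1.837 -0.374 3.444
v -1.81 -1.295 4.665
v -2.088 -0.462 3.383
v -2.061 -1.383 4.604
v -2.279 -0.62 3.268
v -2.252 -1.541 4.49
v -2.381 -0.823 3.117
v -2.354 -1.744 4.339
v -2.379 -1.041 2.953
v -2.351 -1.962 4.174
v -2.272 -1.241 2.8
v -2.244 -2.162 4.021
v -2.077 -1.392 2.682
v -2.049 -2.312 3.904
v -1.823 -1.47 2.617
v -1.796 -2.391 3.839
v -1.55 -1.465 2.615
v -1.523 -2.386 3.836
v -1.299 -1.377 2.676
v -1.272 -2.298 3.897
v -1.108 -1.219 2.79
v -1.081 -2.14 4.012
v -1.006 -1.016 2.941
v -0.979 -1.937 4.163
v -1.009 -0.798 3.106
v -0.981 -1.719 4.327
v -1.116 -0.598 3.259
v -1.088 -1.519 4.48
v -1.89 -2.112 -0.304
v -1.306 -1.877 -0.844
v -0.506 -1.873 0.023
v -1.09 -2.108 0.564
v -1.427 -1.573 -0.733
v -0.627 -1.569 0.134
v -1.629 -1.363 -0.548
v -0.829 -1.359 0.319
v -1.876 -1.282 -0.321
v -1.076 -1.278 0.547
v -2.125 -1.345 -0.09
v -1.325 -1.341 0.777
v -2.334 -1.54 0.103
v -1.533 -1.536 0.97
v -2.466 -1.835 0.226
v -1.665 -1.831 1.093
v -2.498 -2.177 0.258
v -1.698 -2.173 1.125
v -2.425 -2.508 0.192
v -1.625 -2.504 1.059
v -2.26 -2.77 0.041
v -1.46 -2.766 0.908
v -2.031 -2.919 -0.17
v -1.231 -2.915 0.697
v -1.777 -2.928 -0.404
v -0.977 -2.924 0.463
v -1.543 -2.796 -0.621
v -0.743 -2.792 0.247
v -1.369 -2.546 -0.782
v -0.569 -2.542 0.085
v -1.285 -2.221 -0.861
v -0.485 -2.217 0.006
v -3.308 3.343 -0.909
v -2.778 3.482 -1.127
v -2.952 4.237 0.529
v -2.964 3.706 -1.22
v -3.241 3.833 -1.23
v -3.537 3.828 -1.154
v -3.771 3.694 -1.012
v -3.882 3.465 -0.842
v -3.839 3.204 -0.69
v -3.653 2.979 -0.597
v -3.376 2.853 -0.587
v -3.08 2.857 -0.663
v -2.845 2.992 -0.805
v -2.735 3.221 -0.975
f 1 12 6
f 1 6 2
f 1 2 8
f 1 8 11
f 1 11 12
f 2 6 10
f 6 12 5
f 12 11 3
f 11 8 7
f 8 2 9
f 4 10 5
f 4 5 3
f 4 3 7
f 4 7 9
f 4 9 10
f 5 10 6
f 3 5 12
f 7 3 11
f 9 7 8
f 10 9 2
f 14 13 17
f 14 17 15
f 15 17 18
f 15 18 16
f 17 13 19
f 17 19 18
f 18 19 20
f 18 20 16
f 19 13 21
f 19 21 20
f 20 21 22
f 20 22 16
f 21 13 23
f 21 23 22
f 22 23 24
f 22 24 16
f 23 13 25
f 23 25 24
f 24 25 26
f 24 26 16
f 25 13 27
f 25 27 26
f 26 27 28
f 26 28 16
f 27 13 29
f 27 29 28
f 28 29 30
f 28 30 16
f 29 13 31
f 29 31 30
f 30 31 32
f 30 32 16
f 31 13 33
f 31 33 32
f 32 33 34
f 32 34 16
f 33 13 35
f 33 35 34
f 34 35 36
f 34 36 16
f 35 13 37
f 35 37 36
f 36 37 38
f 36 38 16
f 37 13 39
f 37 39 38
f 38 39 40
f 38 40 16
f 39 13 41
f 39 41 40
f 40 41 42
f 40 42 16
f 41 13 43
f 41 43 42
f 42 43 44
f 42 44 16
f 43 13 45
f 43 45 44
f 44 45 46
f 44 46 16
f 45 13 14
f 45 14 46
f 46 14 15
f 46 15 16
f 48 47 51
f 48 51 49
f 49 51 52
f 49 52 50
f 51 47 53
f 51 53 52
f 52 53 54
f 52 54 50
f 53 47 55
f 53 55 54
f 54 55 56
f 54 56 50
f 55 47 57
f 55 57 56
f 56 57 58
f 56 58 50
f 57 47 59
f 57 59 58
f 58 59 60
f 58 60 50
f 59 47 61
f 59 61 60
f 60 61 62
f 60 62 50
f 61 47 63
f 61 63 62
f 62 63 64
f 62 64 50
f 63 47 65
f 63 65 64
f 64 65 66
f 64 66 50
f 65 47 67
f 65 67 66
f 66 67 68
f 66 68 50
f 67 47 69
f 67 69 68
f 68 69 70
f 68 70 50
f 69 47 71
f 69 71 70
f 70 71 72
f 70 72 50
f 71 47 73
f 71 73 72
f 72 73 74
f 72 74 50
f 73 47 75
f 73 75 74
f 74 75 76
f 74 76 50
f 75 47 77
f 75 77 76
f 76 77 78
f 76 78 50
f 77 47 48
f 77 48 78
f 78 48 49
f 78 49 50
f 80 79 82
f 80 82 81
f 82 79 83
f 82 83 81
f 83 79 84
f 83 84 81
f 84 79 85
f 84 85 81
f 85 79 86
f 85 86 81
f 86 79 87
f 86 87 81
f 87 79 88
f 87 88 81
f 88 79 89
f 88 89 81
f 89 79 90
f 89 90 81
f 90 79 91
f 90 91 81
f 91 79 92
f 91 92 81
f 92 79 80
f 92 80 81

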